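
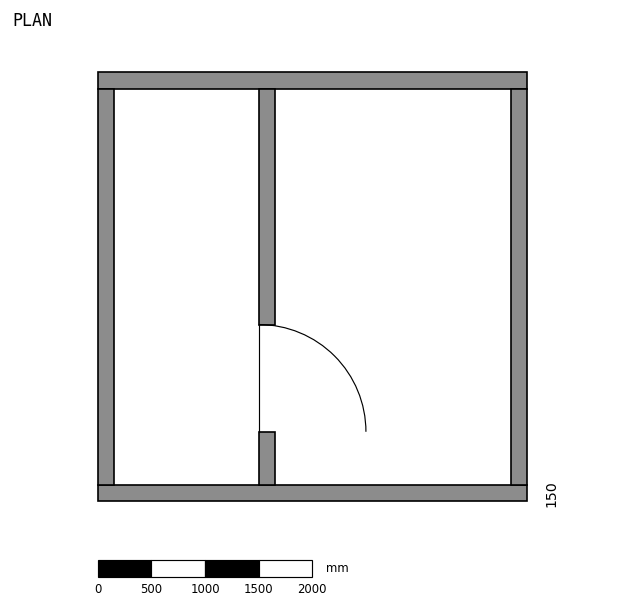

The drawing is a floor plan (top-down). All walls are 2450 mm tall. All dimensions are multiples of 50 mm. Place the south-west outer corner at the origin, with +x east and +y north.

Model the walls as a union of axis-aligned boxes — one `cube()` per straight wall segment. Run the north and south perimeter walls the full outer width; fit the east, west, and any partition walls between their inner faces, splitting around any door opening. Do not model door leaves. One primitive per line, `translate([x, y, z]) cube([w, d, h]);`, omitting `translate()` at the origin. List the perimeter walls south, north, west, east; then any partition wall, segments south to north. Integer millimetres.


cube([4000, 150, 2450]);
translate([0, 3850, 0]) cube([4000, 150, 2450]);
translate([0, 150, 0]) cube([150, 3700, 2450]);
translate([3850, 150, 0]) cube([150, 3700, 2450]);
translate([1500, 150, 0]) cube([150, 500, 2450]);
translate([1500, 1650, 0]) cube([150, 2200, 2450]);


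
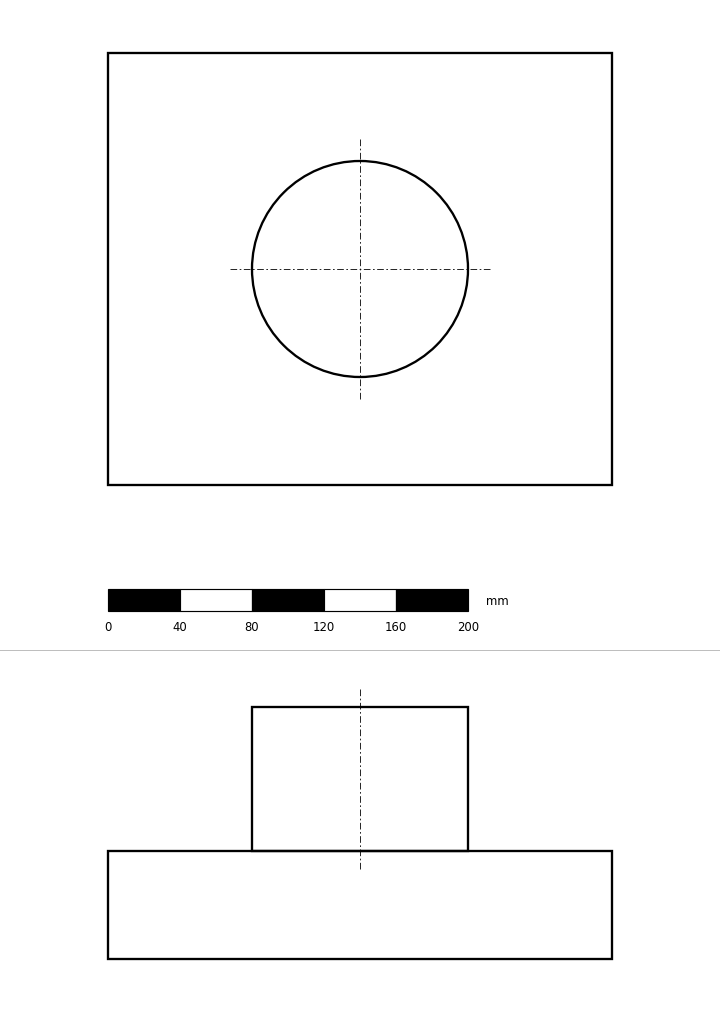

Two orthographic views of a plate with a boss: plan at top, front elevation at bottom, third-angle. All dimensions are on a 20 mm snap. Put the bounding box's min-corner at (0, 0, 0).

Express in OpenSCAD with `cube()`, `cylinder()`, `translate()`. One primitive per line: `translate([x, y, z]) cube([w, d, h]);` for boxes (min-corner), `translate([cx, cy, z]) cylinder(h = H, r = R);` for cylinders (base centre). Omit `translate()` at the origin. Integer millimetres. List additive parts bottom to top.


cube([280, 240, 60]);
translate([140, 120, 60]) cylinder(h = 80, r = 60);


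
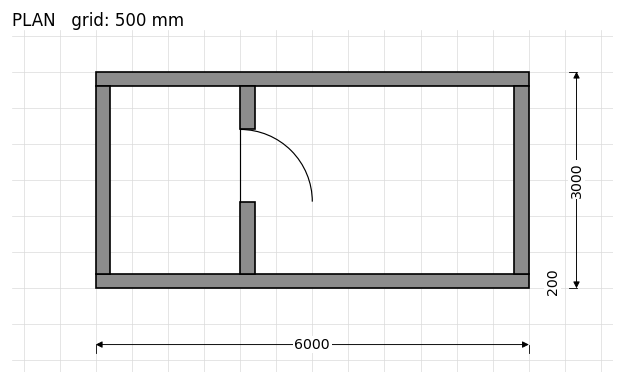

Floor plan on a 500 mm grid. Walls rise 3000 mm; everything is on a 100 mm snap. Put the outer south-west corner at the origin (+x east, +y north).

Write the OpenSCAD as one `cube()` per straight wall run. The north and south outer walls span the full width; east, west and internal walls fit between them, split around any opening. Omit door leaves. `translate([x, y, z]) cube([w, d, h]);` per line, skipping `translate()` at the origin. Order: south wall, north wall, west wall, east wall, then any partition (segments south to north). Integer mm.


cube([6000, 200, 3000]);
translate([0, 2800, 0]) cube([6000, 200, 3000]);
translate([0, 200, 0]) cube([200, 2600, 3000]);
translate([5800, 200, 0]) cube([200, 2600, 3000]);
translate([2000, 200, 0]) cube([200, 1000, 3000]);
translate([2000, 2200, 0]) cube([200, 600, 3000]);


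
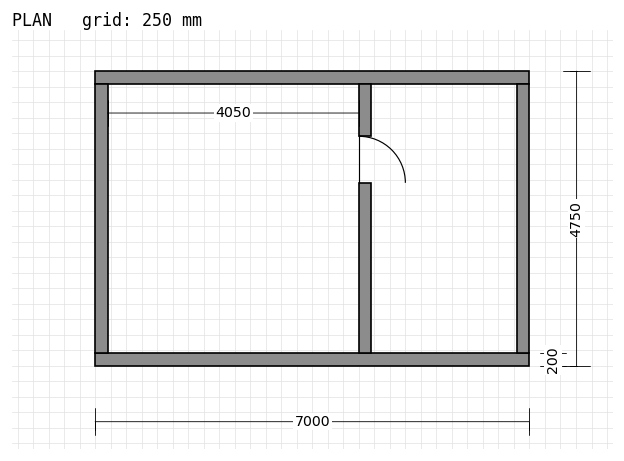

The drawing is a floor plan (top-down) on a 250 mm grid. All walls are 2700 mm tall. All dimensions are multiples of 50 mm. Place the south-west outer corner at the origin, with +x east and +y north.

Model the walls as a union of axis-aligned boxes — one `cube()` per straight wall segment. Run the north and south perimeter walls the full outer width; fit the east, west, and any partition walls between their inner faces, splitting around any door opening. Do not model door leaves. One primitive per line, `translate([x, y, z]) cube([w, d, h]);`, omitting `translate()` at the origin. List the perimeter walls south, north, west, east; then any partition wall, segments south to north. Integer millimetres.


cube([7000, 200, 2700]);
translate([0, 4550, 0]) cube([7000, 200, 2700]);
translate([0, 200, 0]) cube([200, 4350, 2700]);
translate([6800, 200, 0]) cube([200, 4350, 2700]);
translate([4250, 200, 0]) cube([200, 2750, 2700]);
translate([4250, 3700, 0]) cube([200, 850, 2700]);


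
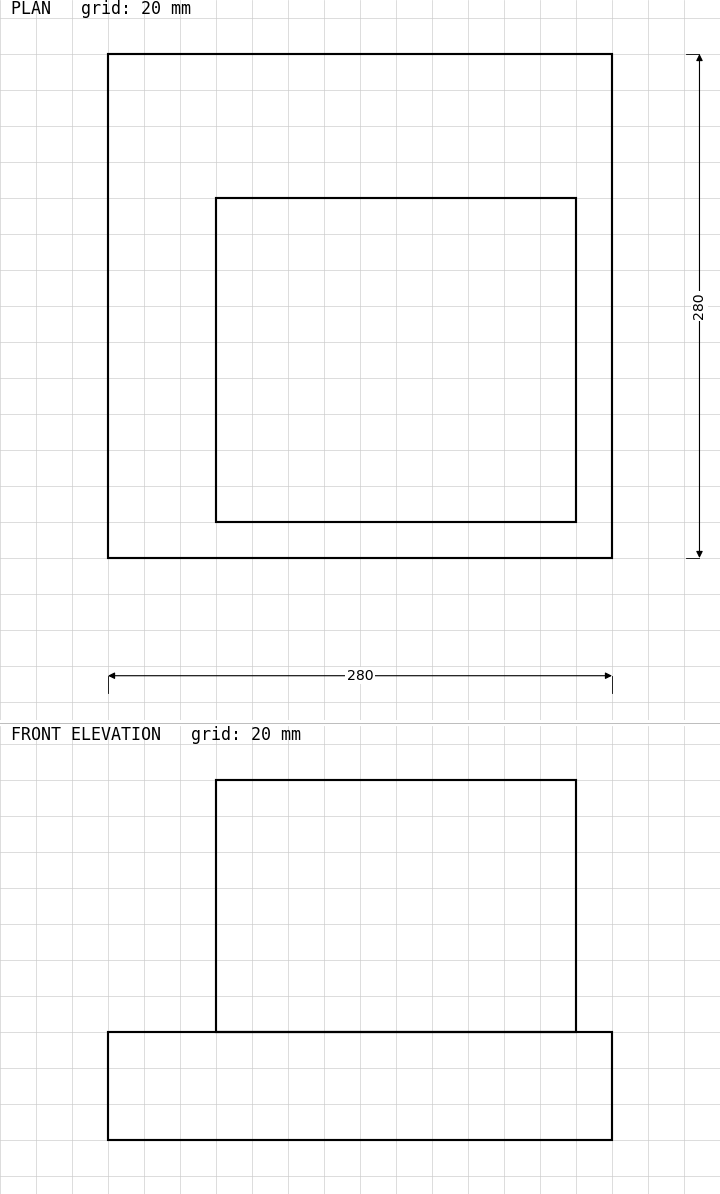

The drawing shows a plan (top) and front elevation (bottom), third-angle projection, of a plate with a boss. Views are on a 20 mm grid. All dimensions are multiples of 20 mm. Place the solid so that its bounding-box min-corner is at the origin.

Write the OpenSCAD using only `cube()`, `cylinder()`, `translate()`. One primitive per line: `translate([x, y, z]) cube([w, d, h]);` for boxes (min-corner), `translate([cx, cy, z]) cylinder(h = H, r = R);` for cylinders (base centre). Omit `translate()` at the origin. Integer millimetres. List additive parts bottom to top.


cube([280, 280, 60]);
translate([60, 20, 60]) cube([200, 180, 140]);


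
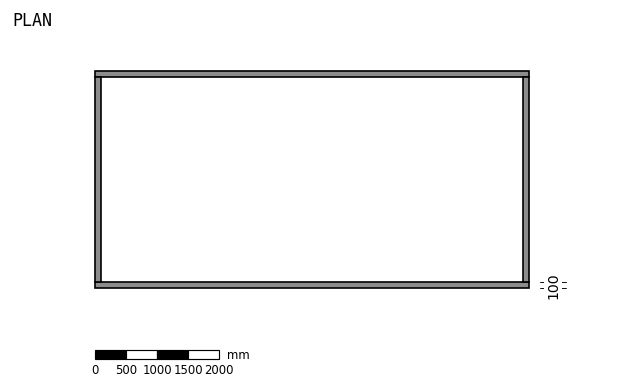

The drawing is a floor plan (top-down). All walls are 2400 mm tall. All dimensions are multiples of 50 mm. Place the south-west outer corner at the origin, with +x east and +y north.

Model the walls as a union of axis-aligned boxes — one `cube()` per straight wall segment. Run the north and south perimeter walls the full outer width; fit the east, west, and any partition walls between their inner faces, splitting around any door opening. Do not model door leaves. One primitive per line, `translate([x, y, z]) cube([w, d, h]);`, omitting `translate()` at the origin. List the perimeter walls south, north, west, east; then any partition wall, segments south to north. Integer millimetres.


cube([7000, 100, 2400]);
translate([0, 3400, 0]) cube([7000, 100, 2400]);
translate([0, 100, 0]) cube([100, 3300, 2400]);
translate([6900, 100, 0]) cube([100, 3300, 2400]);


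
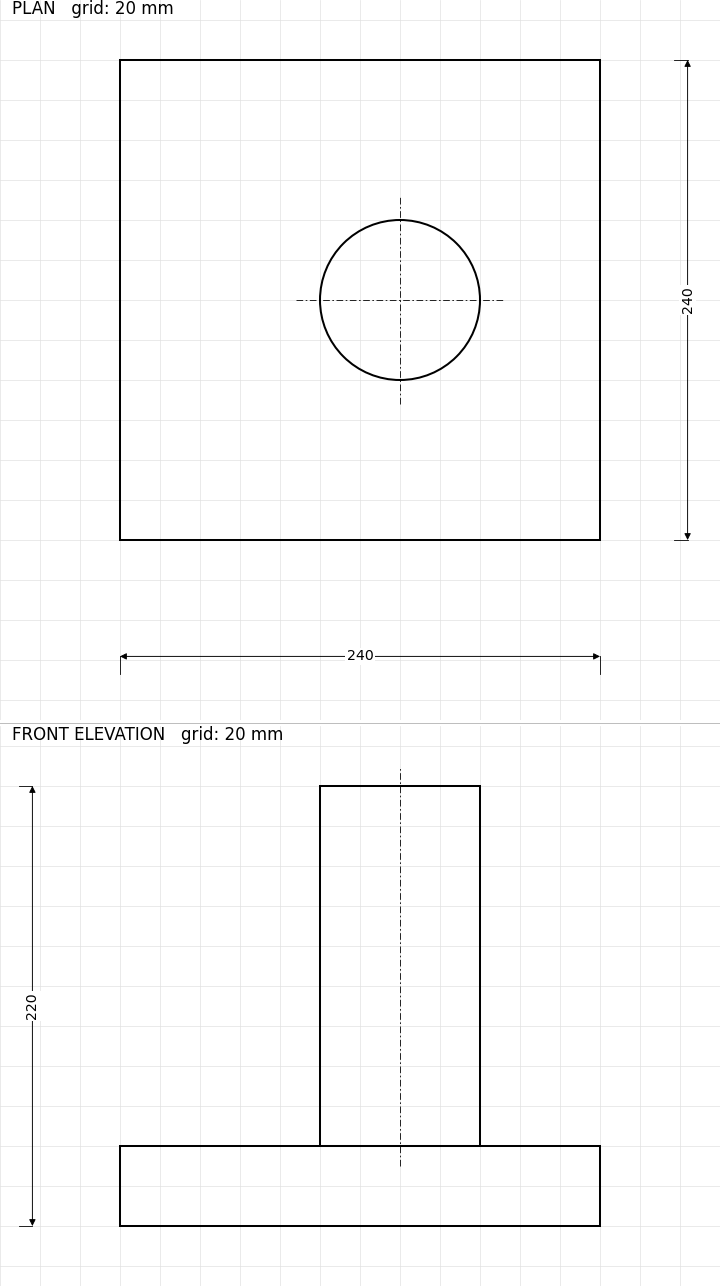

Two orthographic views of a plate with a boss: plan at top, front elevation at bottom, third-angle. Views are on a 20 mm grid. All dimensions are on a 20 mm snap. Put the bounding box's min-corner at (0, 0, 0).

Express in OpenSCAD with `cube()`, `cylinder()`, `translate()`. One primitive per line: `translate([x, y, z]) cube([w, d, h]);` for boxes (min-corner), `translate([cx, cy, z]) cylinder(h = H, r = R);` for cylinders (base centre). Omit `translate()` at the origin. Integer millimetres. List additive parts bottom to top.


cube([240, 240, 40]);
translate([140, 120, 40]) cylinder(h = 180, r = 40);


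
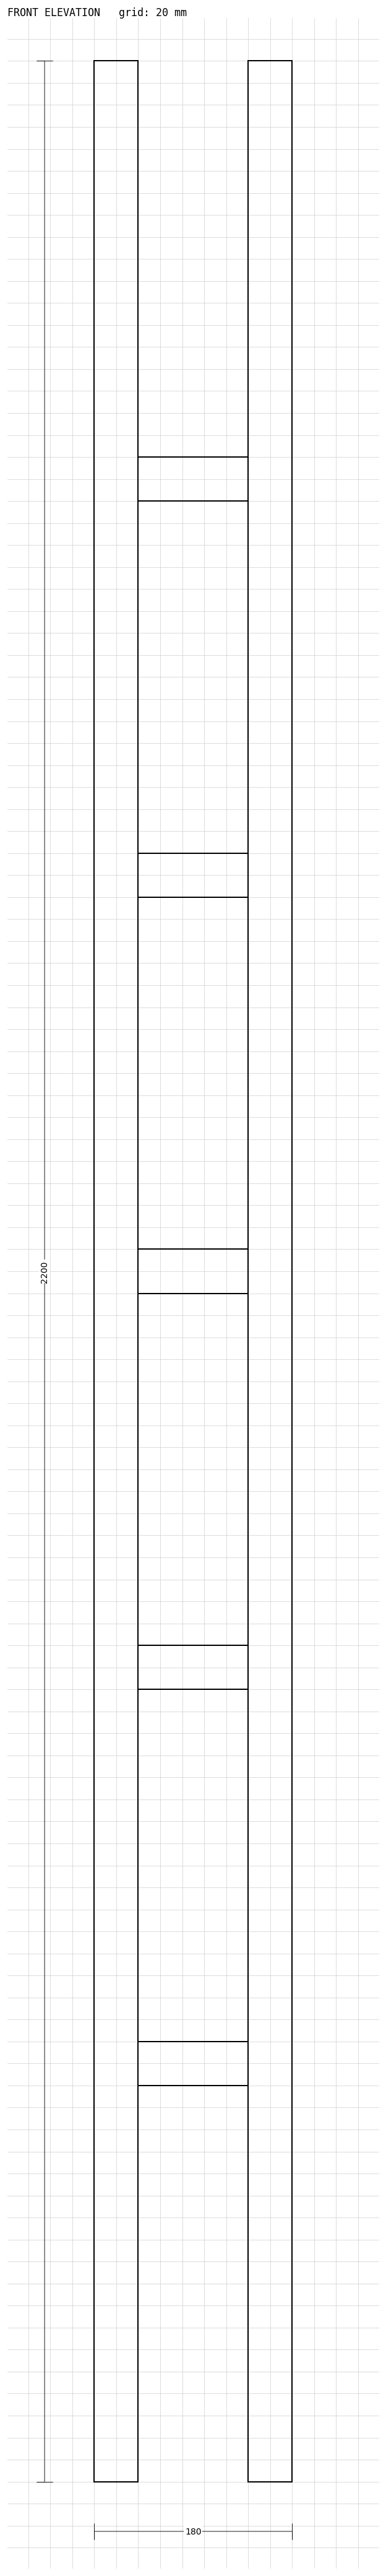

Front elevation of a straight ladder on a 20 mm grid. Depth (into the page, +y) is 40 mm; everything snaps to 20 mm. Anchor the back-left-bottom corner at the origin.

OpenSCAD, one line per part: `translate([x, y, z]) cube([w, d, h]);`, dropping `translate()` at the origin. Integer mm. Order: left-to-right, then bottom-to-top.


cube([40, 40, 2200]);
translate([40, 0, 360]) cube([100, 40, 40]);
translate([40, 0, 720]) cube([100, 40, 40]);
translate([40, 0, 1080]) cube([100, 40, 40]);
translate([40, 0, 1440]) cube([100, 40, 40]);
translate([40, 0, 1800]) cube([100, 40, 40]);
translate([140, 0, 0]) cube([40, 40, 2200]);


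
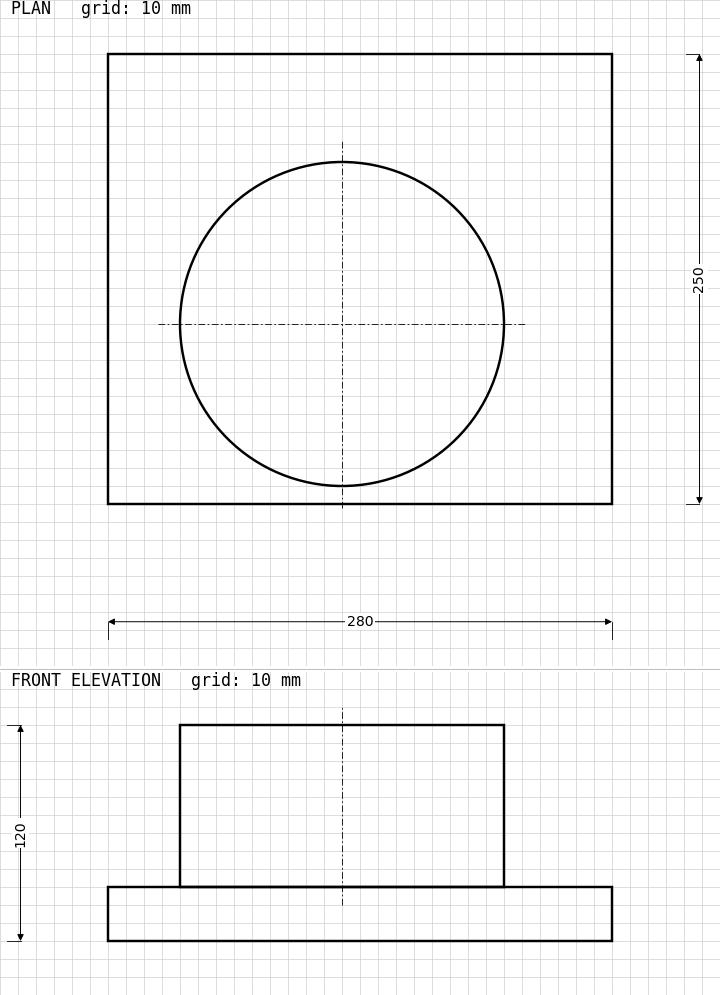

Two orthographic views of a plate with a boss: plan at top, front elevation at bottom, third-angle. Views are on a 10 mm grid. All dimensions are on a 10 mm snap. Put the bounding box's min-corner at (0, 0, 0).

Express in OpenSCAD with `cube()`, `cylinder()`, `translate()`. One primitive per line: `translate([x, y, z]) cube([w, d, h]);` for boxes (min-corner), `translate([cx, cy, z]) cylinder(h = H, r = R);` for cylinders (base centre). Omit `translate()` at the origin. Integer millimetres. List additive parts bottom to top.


cube([280, 250, 30]);
translate([130, 100, 30]) cylinder(h = 90, r = 90);


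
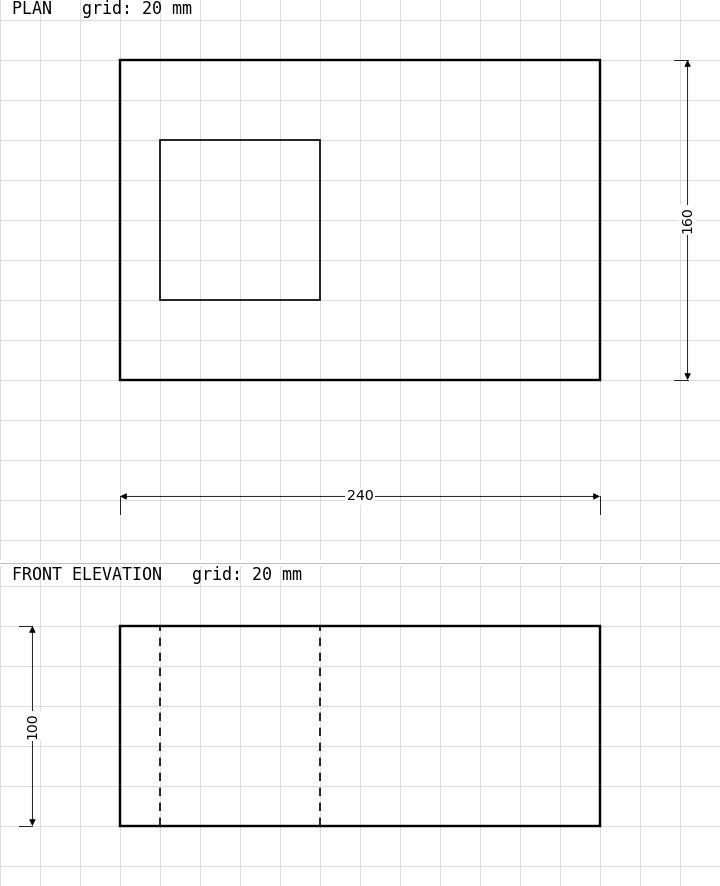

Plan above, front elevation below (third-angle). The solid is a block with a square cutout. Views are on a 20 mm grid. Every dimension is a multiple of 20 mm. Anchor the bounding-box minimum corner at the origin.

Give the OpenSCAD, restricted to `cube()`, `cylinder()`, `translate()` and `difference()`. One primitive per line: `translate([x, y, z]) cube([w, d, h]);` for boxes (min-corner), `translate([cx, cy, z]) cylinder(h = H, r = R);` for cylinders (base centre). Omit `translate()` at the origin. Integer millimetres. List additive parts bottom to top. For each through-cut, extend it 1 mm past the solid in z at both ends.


difference() {
  cube([240, 160, 100]);
  translate([20, 40, -1]) cube([80, 80, 102]);
}


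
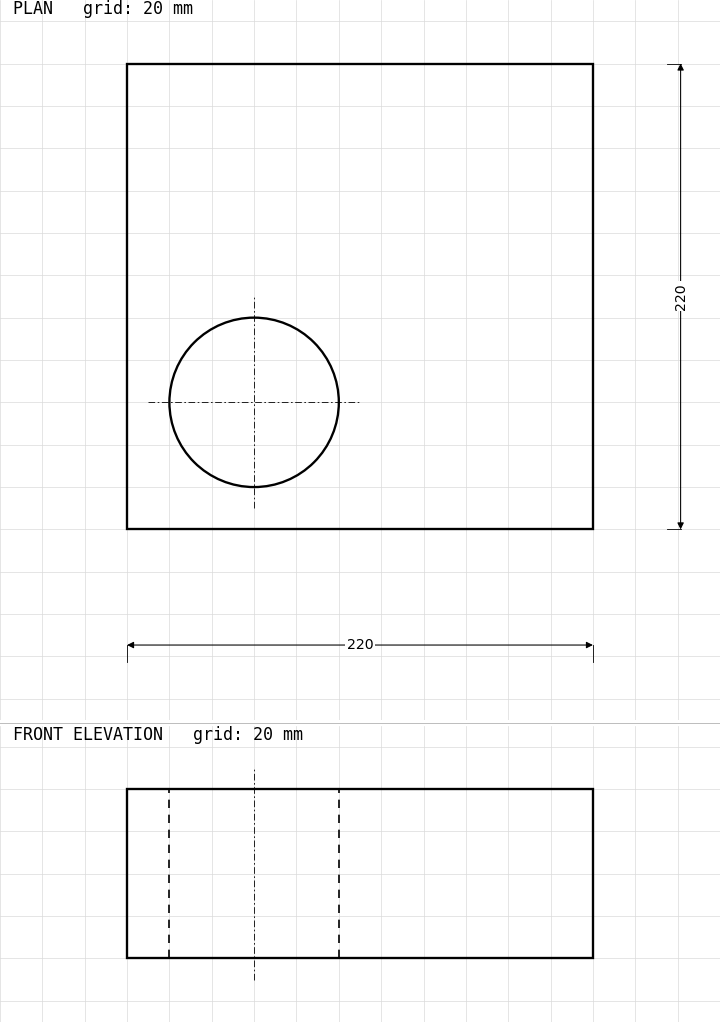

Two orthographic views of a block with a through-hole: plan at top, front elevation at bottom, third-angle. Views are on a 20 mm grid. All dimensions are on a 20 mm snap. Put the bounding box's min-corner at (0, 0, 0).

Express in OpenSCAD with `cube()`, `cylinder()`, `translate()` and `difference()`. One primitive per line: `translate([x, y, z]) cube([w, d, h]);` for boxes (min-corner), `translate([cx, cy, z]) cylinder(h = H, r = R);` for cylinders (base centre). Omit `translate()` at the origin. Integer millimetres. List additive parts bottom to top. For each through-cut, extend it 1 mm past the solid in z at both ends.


difference() {
  cube([220, 220, 80]);
  translate([60, 60, -1]) cylinder(h = 82, r = 40);
}


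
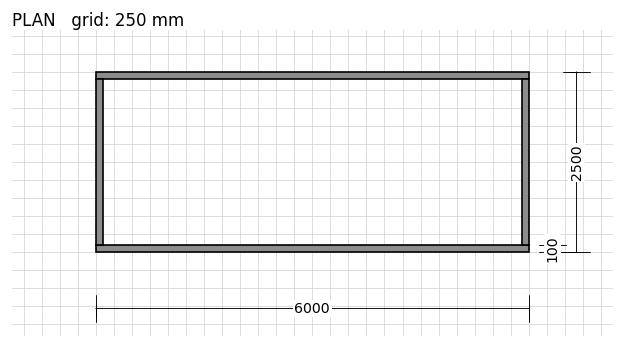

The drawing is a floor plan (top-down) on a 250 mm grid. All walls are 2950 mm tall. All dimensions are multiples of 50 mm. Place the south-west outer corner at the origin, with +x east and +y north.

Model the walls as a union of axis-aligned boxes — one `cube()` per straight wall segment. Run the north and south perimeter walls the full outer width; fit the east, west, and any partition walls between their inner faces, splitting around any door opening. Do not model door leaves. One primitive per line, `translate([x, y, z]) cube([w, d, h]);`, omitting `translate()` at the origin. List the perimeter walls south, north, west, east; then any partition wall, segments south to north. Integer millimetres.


cube([6000, 100, 2950]);
translate([0, 2400, 0]) cube([6000, 100, 2950]);
translate([0, 100, 0]) cube([100, 2300, 2950]);
translate([5900, 100, 0]) cube([100, 2300, 2950]);


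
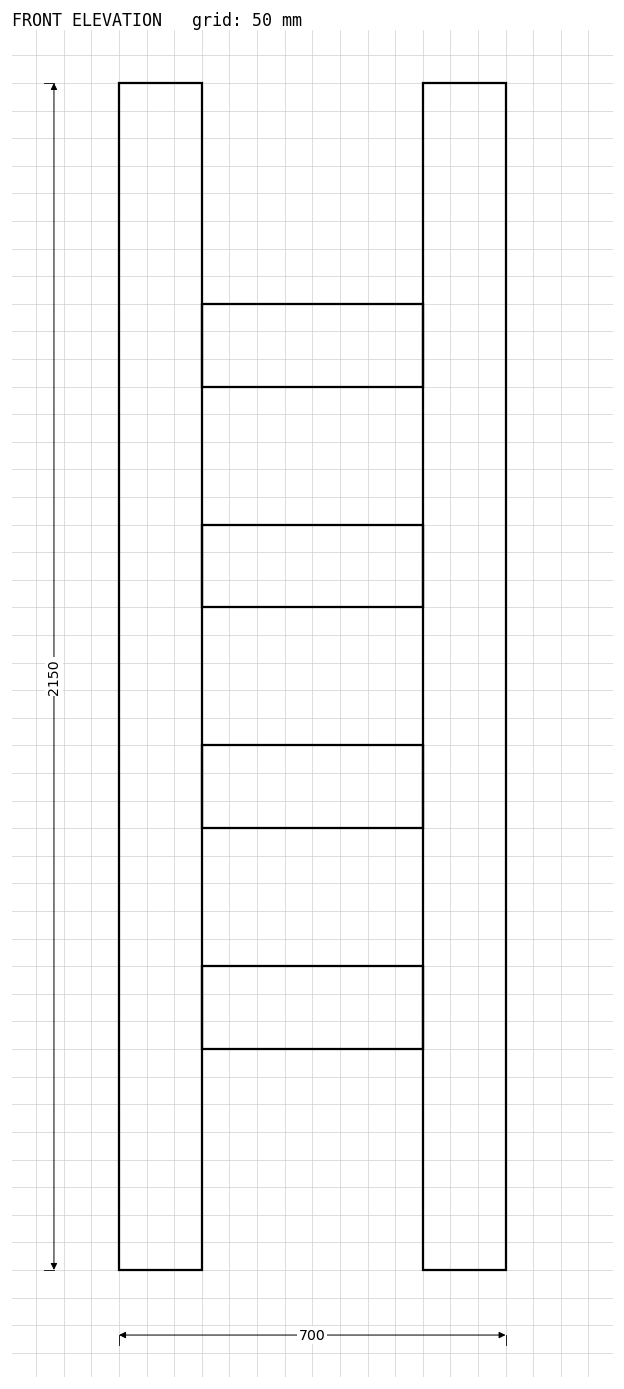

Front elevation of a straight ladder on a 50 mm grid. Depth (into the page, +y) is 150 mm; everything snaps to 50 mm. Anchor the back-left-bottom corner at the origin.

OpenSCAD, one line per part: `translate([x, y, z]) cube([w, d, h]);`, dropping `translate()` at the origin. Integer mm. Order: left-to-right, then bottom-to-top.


cube([150, 150, 2150]);
translate([150, 0, 400]) cube([400, 150, 150]);
translate([150, 0, 800]) cube([400, 150, 150]);
translate([150, 0, 1200]) cube([400, 150, 150]);
translate([150, 0, 1600]) cube([400, 150, 150]);
translate([550, 0, 0]) cube([150, 150, 2150]);


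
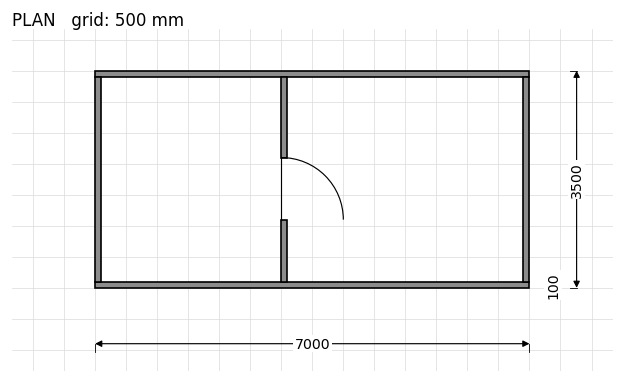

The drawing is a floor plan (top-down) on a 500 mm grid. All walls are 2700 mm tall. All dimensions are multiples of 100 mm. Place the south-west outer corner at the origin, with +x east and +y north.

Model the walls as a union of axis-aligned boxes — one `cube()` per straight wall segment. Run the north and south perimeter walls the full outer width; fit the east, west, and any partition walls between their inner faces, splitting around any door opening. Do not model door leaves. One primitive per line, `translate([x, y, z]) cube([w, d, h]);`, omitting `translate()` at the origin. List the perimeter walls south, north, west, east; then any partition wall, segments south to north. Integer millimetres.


cube([7000, 100, 2700]);
translate([0, 3400, 0]) cube([7000, 100, 2700]);
translate([0, 100, 0]) cube([100, 3300, 2700]);
translate([6900, 100, 0]) cube([100, 3300, 2700]);
translate([3000, 100, 0]) cube([100, 1000, 2700]);
translate([3000, 2100, 0]) cube([100, 1300, 2700]);


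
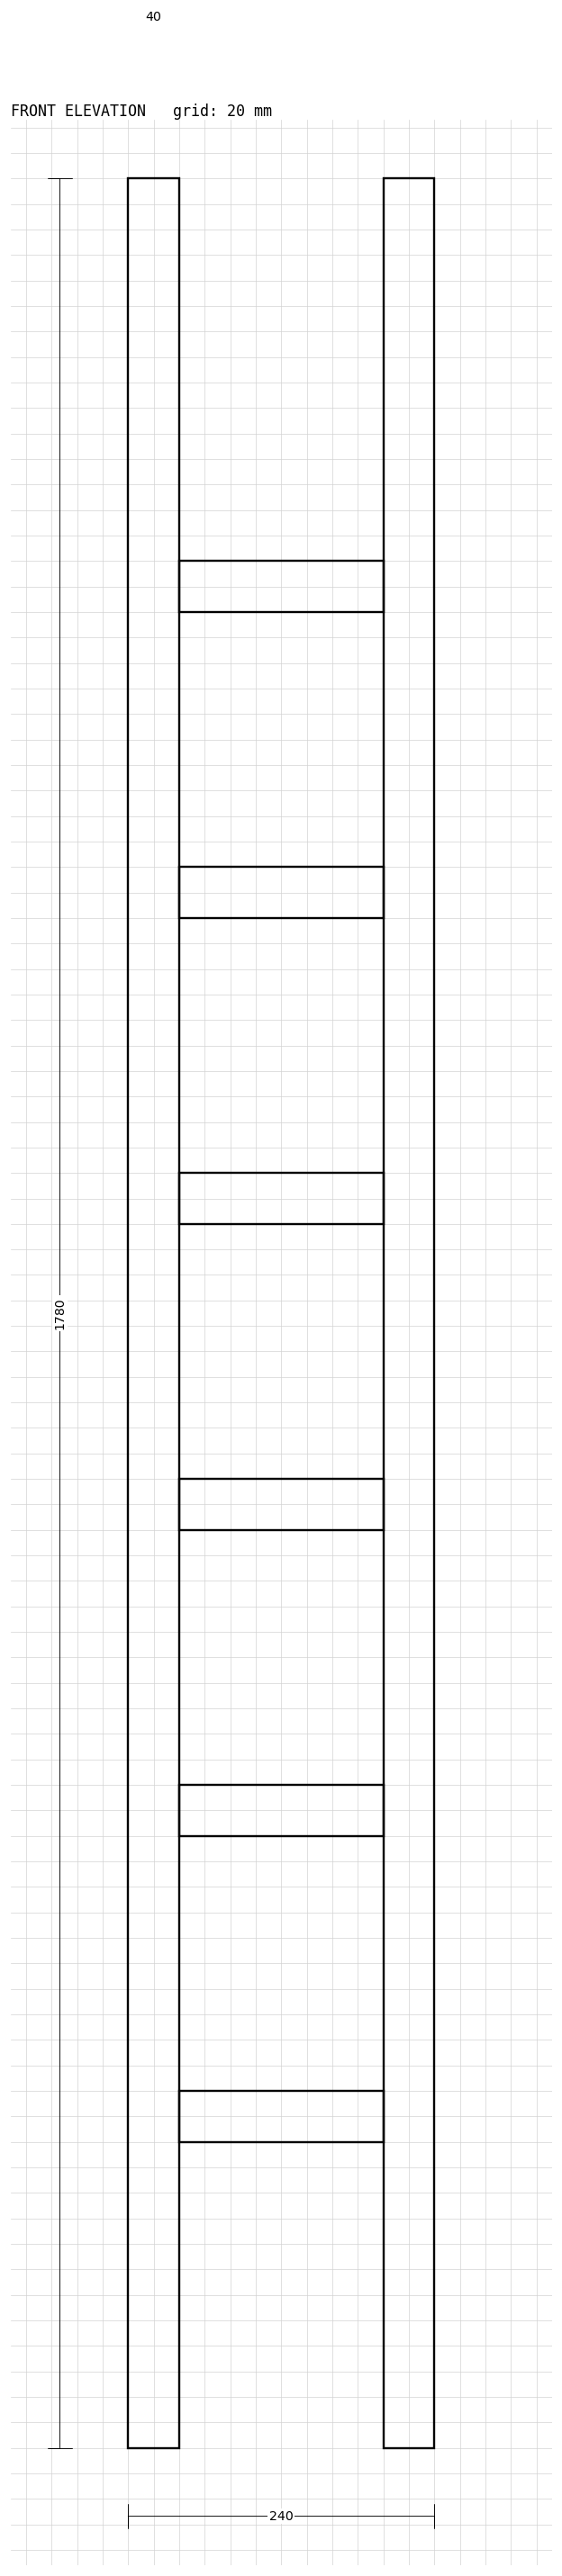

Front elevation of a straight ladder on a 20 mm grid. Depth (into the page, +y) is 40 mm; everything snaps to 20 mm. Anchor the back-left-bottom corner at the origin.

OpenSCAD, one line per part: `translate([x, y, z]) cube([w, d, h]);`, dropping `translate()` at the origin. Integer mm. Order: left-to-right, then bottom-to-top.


cube([40, 40, 1780]);
translate([40, 0, 240]) cube([160, 40, 40]);
translate([40, 0, 480]) cube([160, 40, 40]);
translate([40, 0, 720]) cube([160, 40, 40]);
translate([40, 0, 960]) cube([160, 40, 40]);
translate([40, 0, 1200]) cube([160, 40, 40]);
translate([40, 0, 1440]) cube([160, 40, 40]);
translate([200, 0, 0]) cube([40, 40, 1780]);


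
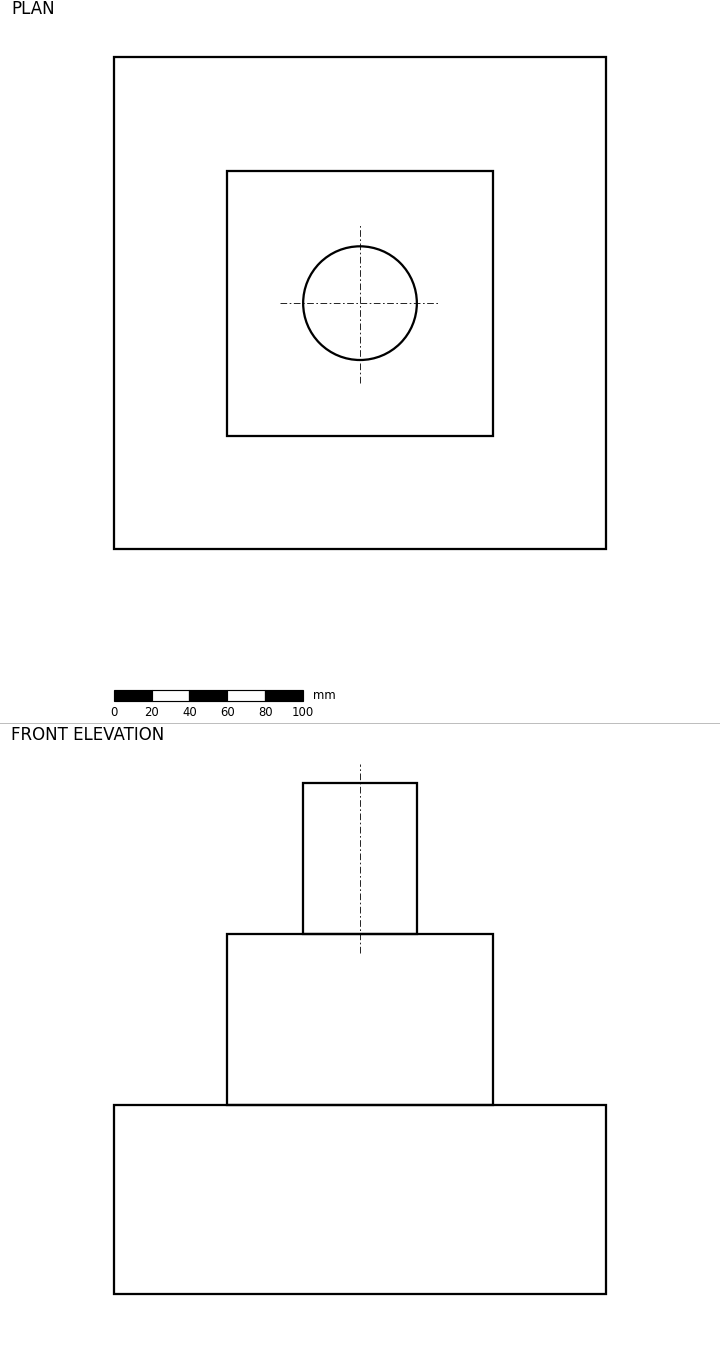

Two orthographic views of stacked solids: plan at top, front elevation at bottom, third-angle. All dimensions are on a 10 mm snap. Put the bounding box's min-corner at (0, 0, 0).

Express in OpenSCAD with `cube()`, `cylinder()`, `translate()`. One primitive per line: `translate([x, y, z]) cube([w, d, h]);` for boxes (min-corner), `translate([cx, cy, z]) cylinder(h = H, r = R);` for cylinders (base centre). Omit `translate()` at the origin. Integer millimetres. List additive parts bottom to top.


cube([260, 260, 100]);
translate([60, 60, 100]) cube([140, 140, 90]);
translate([130, 130, 190]) cylinder(h = 80, r = 30);


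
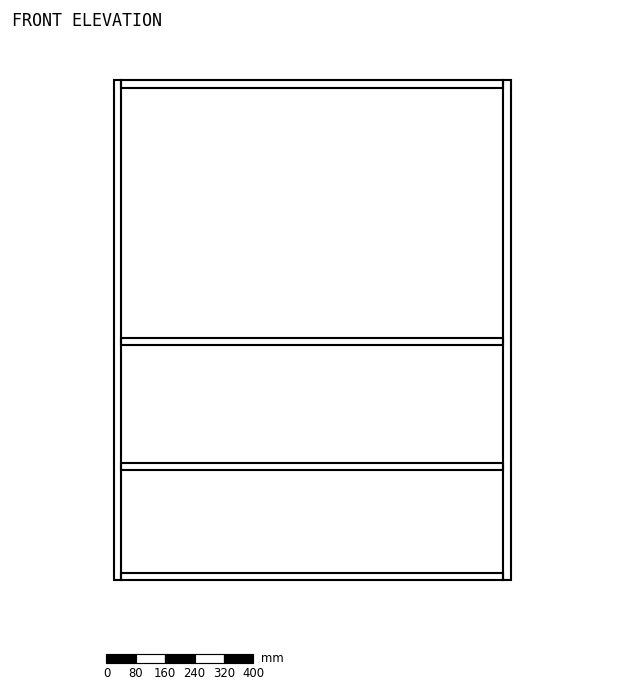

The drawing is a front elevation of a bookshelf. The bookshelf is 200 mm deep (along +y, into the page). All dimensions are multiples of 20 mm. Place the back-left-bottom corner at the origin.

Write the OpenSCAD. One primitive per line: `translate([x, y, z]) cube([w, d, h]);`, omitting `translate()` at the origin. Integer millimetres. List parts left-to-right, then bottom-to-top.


cube([20, 200, 1360]);
translate([20, 0, 0]) cube([1040, 200, 20]);
translate([20, 0, 300]) cube([1040, 200, 20]);
translate([20, 0, 640]) cube([1040, 200, 20]);
translate([20, 0, 1340]) cube([1040, 200, 20]);
translate([1060, 0, 0]) cube([20, 200, 1360]);


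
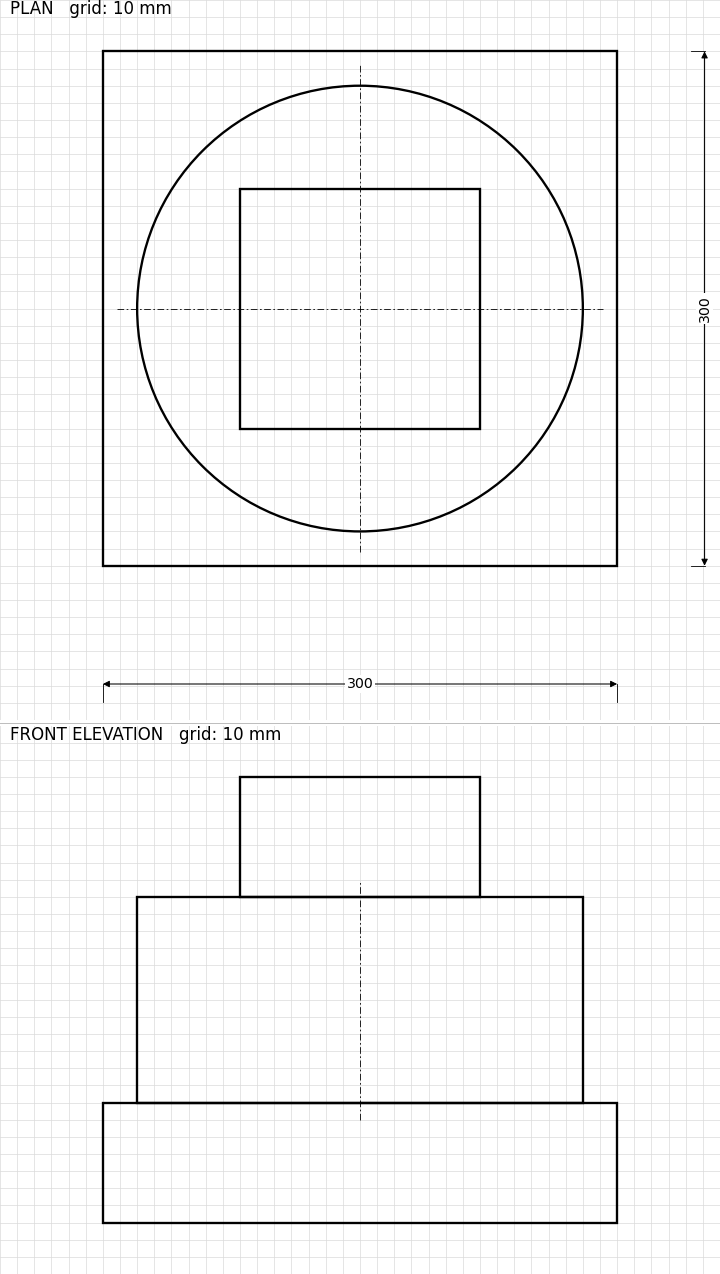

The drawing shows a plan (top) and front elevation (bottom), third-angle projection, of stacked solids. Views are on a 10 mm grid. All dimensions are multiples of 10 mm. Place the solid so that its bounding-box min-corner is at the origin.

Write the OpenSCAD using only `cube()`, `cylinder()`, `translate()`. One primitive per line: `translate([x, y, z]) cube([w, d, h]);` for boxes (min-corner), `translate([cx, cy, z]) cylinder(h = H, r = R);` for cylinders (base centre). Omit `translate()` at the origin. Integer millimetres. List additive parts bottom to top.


cube([300, 300, 70]);
translate([150, 150, 70]) cylinder(h = 120, r = 130);
translate([80, 80, 190]) cube([140, 140, 70]);


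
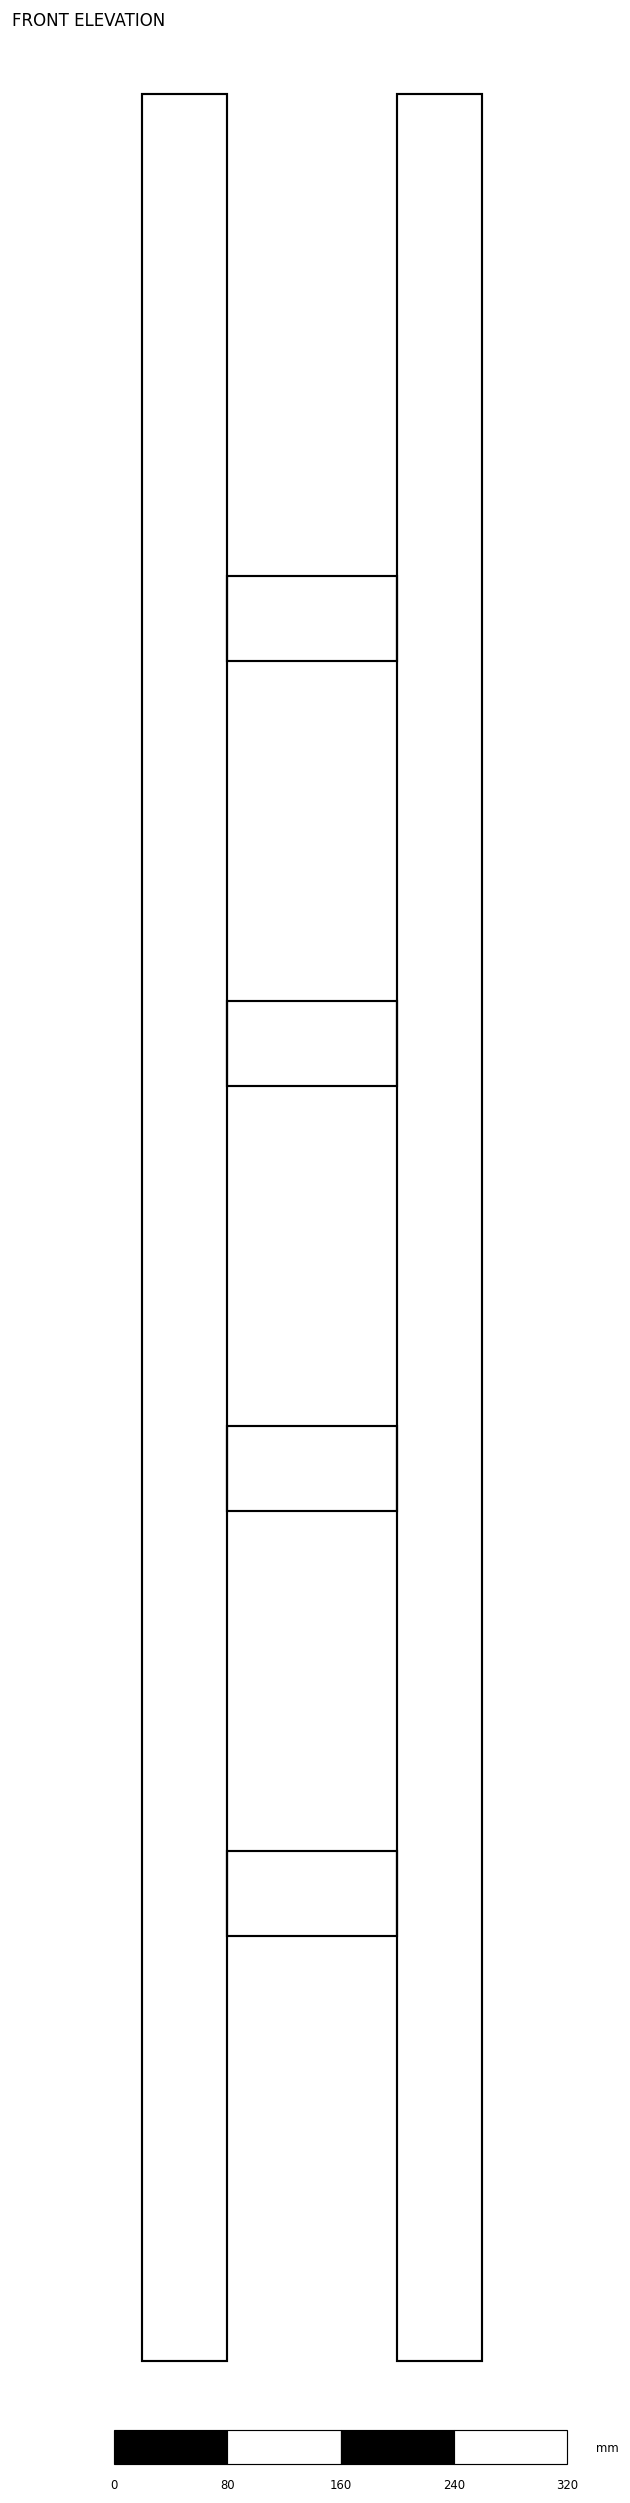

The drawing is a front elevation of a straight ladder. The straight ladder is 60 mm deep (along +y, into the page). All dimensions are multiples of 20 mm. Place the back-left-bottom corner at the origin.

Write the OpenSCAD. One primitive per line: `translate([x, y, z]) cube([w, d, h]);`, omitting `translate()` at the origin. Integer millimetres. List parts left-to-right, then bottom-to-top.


cube([60, 60, 1600]);
translate([60, 0, 300]) cube([120, 60, 60]);
translate([60, 0, 600]) cube([120, 60, 60]);
translate([60, 0, 900]) cube([120, 60, 60]);
translate([60, 0, 1200]) cube([120, 60, 60]);
translate([180, 0, 0]) cube([60, 60, 1600]);


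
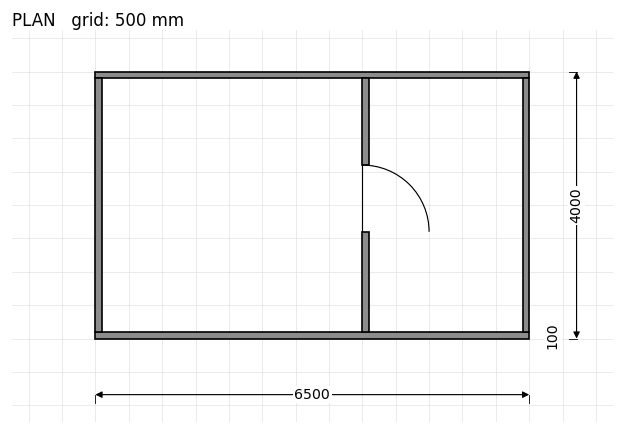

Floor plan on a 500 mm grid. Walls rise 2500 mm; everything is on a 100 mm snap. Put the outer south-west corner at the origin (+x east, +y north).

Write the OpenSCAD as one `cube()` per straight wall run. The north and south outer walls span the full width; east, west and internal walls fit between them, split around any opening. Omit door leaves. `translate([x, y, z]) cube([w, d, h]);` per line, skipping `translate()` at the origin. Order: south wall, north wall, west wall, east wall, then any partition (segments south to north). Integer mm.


cube([6500, 100, 2500]);
translate([0, 3900, 0]) cube([6500, 100, 2500]);
translate([0, 100, 0]) cube([100, 3800, 2500]);
translate([6400, 100, 0]) cube([100, 3800, 2500]);
translate([4000, 100, 0]) cube([100, 1500, 2500]);
translate([4000, 2600, 0]) cube([100, 1300, 2500]);


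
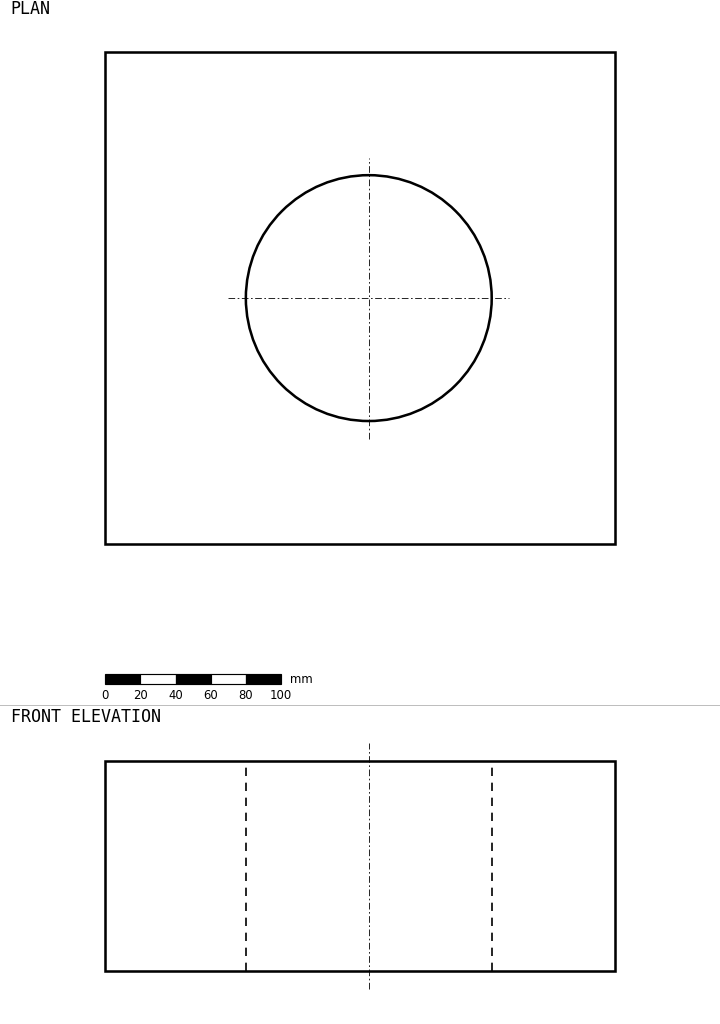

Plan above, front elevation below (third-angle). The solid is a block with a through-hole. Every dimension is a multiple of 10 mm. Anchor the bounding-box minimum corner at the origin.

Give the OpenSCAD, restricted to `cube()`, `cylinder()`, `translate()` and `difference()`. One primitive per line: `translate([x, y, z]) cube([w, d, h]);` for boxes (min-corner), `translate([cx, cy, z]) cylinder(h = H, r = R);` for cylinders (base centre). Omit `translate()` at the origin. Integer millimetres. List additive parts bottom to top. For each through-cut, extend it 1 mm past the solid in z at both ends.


difference() {
  cube([290, 280, 120]);
  translate([150, 140, -1]) cylinder(h = 122, r = 70);
}


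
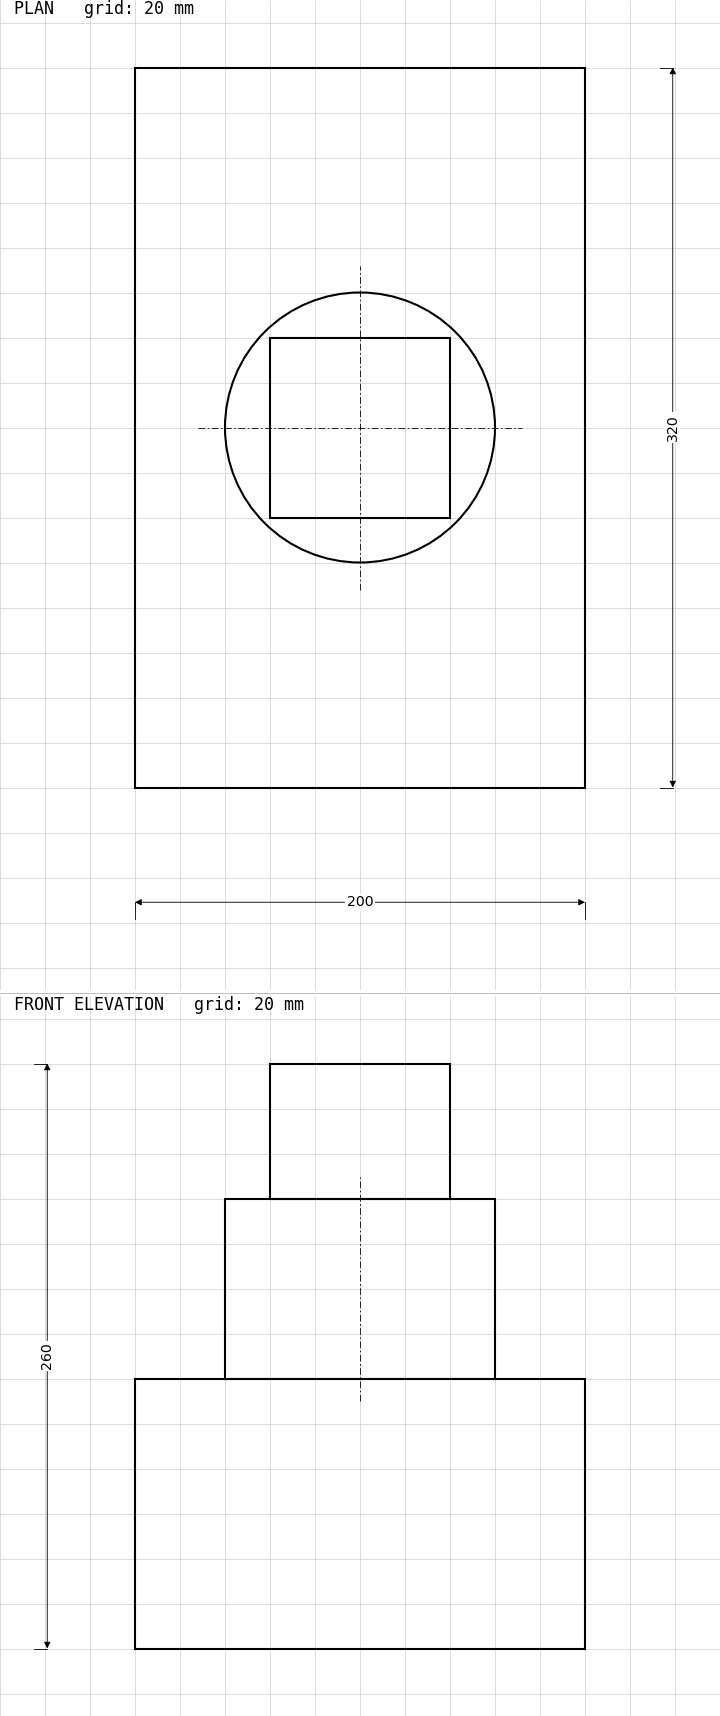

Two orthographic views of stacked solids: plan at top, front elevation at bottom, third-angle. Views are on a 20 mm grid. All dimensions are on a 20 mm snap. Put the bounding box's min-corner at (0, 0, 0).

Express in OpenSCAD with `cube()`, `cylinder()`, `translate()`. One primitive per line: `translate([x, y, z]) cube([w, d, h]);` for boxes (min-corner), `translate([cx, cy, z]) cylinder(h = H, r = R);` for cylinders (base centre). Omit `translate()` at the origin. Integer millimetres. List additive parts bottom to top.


cube([200, 320, 120]);
translate([100, 160, 120]) cylinder(h = 80, r = 60);
translate([60, 120, 200]) cube([80, 80, 60]);


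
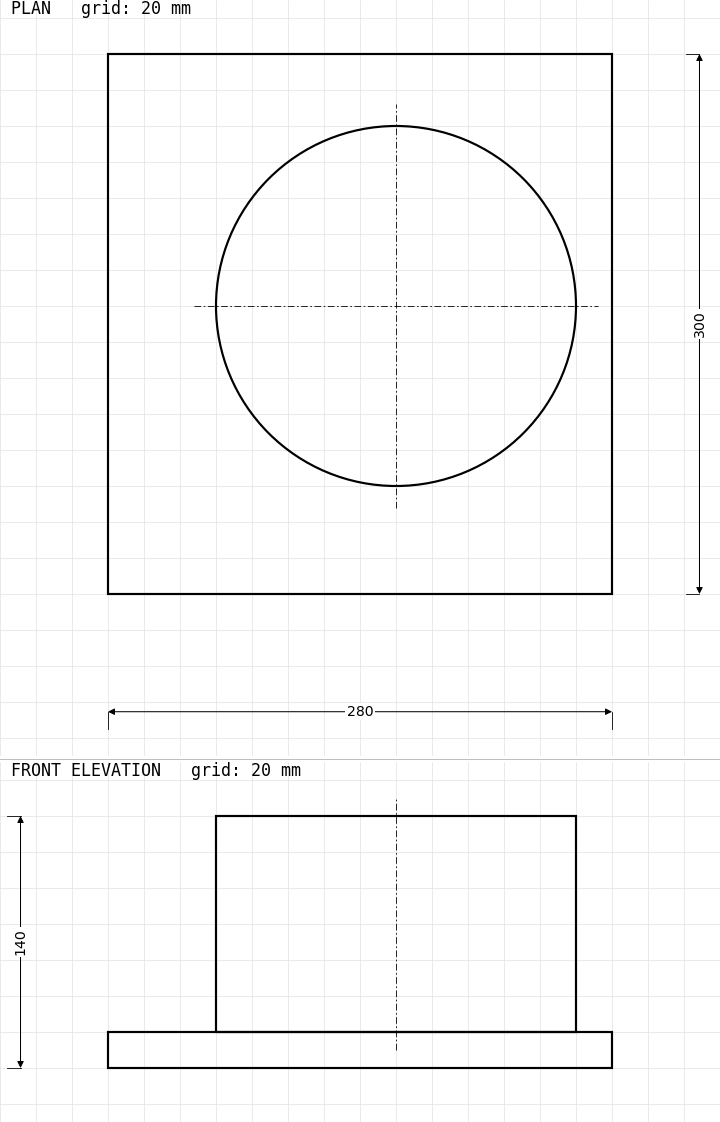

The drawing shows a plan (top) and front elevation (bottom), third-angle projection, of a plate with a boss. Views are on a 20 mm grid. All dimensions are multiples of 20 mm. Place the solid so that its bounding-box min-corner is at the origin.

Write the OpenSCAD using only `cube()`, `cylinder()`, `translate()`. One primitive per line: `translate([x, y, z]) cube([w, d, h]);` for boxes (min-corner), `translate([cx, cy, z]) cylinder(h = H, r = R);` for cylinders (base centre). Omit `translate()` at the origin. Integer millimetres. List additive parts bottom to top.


cube([280, 300, 20]);
translate([160, 160, 20]) cylinder(h = 120, r = 100);


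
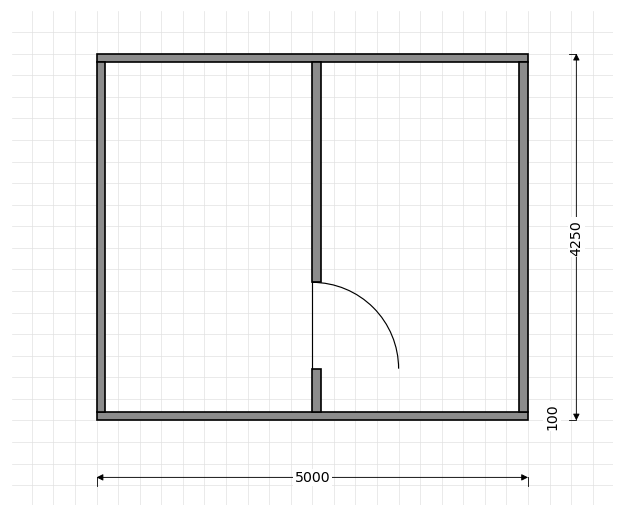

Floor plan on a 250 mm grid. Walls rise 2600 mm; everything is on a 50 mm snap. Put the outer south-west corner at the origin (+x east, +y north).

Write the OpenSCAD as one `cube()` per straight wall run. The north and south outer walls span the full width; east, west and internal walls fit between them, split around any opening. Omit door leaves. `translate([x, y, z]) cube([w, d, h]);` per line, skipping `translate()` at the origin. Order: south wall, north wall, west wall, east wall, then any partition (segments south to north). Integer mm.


cube([5000, 100, 2600]);
translate([0, 4150, 0]) cube([5000, 100, 2600]);
translate([0, 100, 0]) cube([100, 4050, 2600]);
translate([4900, 100, 0]) cube([100, 4050, 2600]);
translate([2500, 100, 0]) cube([100, 500, 2600]);
translate([2500, 1600, 0]) cube([100, 2550, 2600]);


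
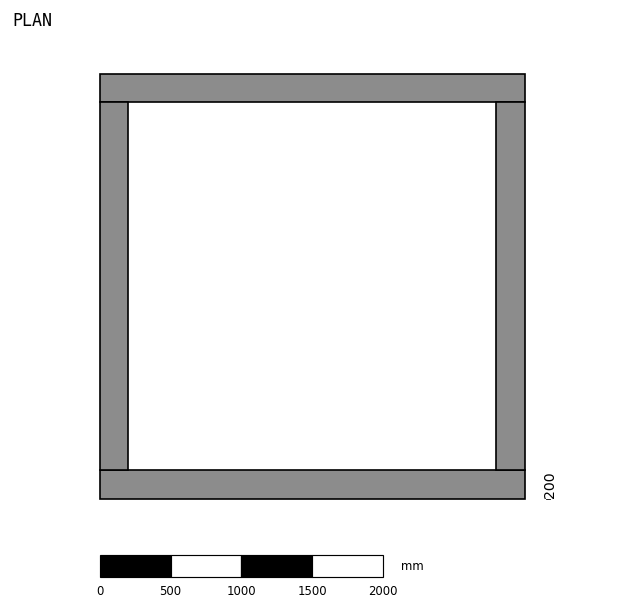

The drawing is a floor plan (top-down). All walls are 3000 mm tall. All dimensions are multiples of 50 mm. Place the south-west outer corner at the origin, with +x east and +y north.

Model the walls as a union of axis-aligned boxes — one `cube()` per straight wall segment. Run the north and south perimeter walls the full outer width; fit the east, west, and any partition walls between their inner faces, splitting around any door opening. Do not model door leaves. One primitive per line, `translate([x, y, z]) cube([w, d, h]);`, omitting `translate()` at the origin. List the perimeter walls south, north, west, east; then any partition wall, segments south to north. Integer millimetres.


cube([3000, 200, 3000]);
translate([0, 2800, 0]) cube([3000, 200, 3000]);
translate([0, 200, 0]) cube([200, 2600, 3000]);
translate([2800, 200, 0]) cube([200, 2600, 3000]);


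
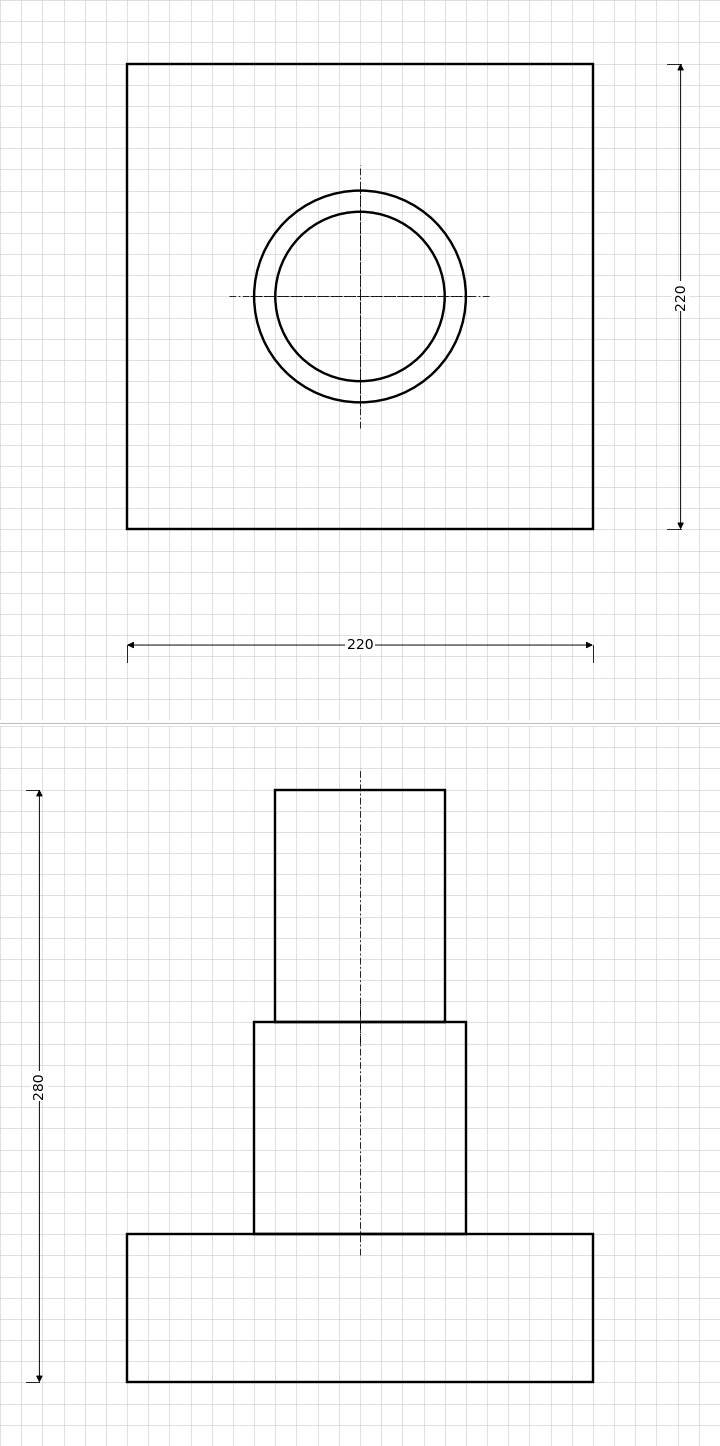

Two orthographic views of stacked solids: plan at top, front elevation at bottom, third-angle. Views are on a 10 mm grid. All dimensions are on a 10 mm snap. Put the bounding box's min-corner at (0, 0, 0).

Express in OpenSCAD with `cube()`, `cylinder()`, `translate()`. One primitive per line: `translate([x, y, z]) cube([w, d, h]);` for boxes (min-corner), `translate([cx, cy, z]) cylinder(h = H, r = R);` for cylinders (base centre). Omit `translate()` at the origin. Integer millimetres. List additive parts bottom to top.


cube([220, 220, 70]);
translate([110, 110, 70]) cylinder(h = 100, r = 50);
translate([110, 110, 170]) cylinder(h = 110, r = 40);


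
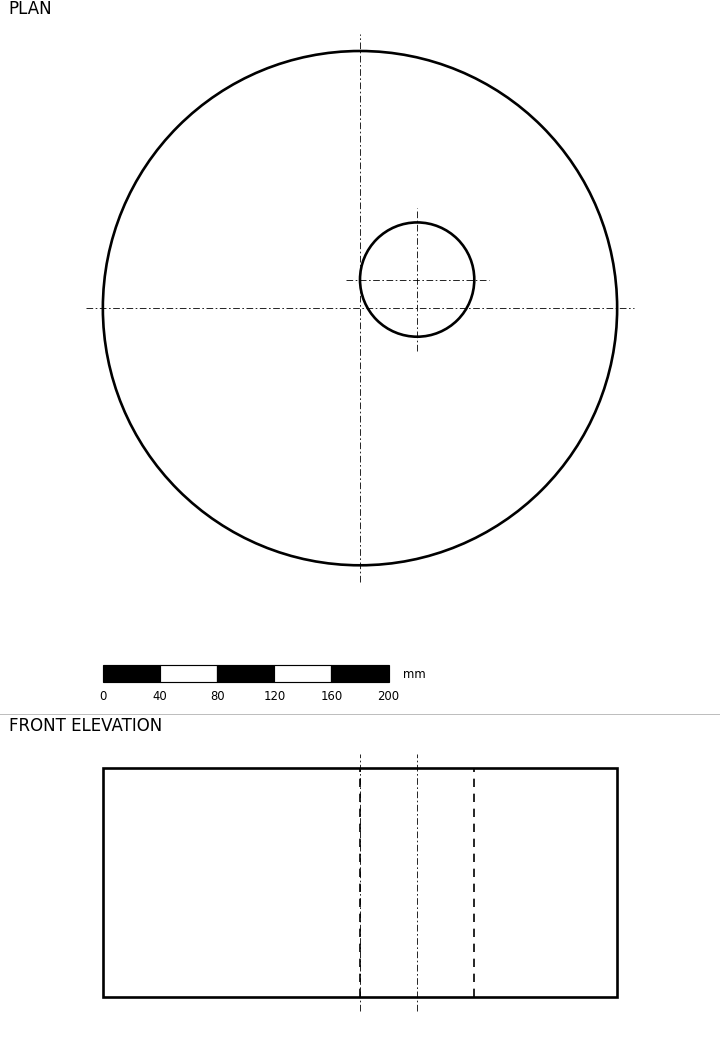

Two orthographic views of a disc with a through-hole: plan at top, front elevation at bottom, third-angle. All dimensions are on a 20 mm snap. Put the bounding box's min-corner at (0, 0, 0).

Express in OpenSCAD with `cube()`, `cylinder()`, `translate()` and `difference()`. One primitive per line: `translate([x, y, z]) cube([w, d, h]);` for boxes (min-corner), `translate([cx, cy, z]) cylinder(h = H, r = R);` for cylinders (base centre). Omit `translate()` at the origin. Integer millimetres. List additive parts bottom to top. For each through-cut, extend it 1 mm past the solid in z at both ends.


difference() {
  translate([180, 180, 0]) cylinder(h = 160, r = 180);
  translate([220, 200, -1]) cylinder(h = 162, r = 40);
}


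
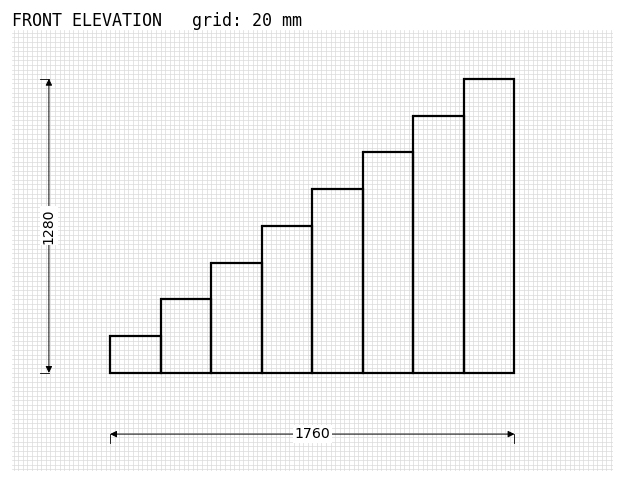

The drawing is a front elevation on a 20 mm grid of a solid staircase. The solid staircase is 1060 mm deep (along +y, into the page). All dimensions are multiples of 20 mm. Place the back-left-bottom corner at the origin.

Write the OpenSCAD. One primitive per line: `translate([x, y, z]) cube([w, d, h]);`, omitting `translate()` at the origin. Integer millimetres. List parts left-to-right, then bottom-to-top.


cube([220, 1060, 160]);
translate([220, 0, 0]) cube([220, 1060, 320]);
translate([440, 0, 0]) cube([220, 1060, 480]);
translate([660, 0, 0]) cube([220, 1060, 640]);
translate([880, 0, 0]) cube([220, 1060, 800]);
translate([1100, 0, 0]) cube([220, 1060, 960]);
translate([1320, 0, 0]) cube([220, 1060, 1120]);
translate([1540, 0, 0]) cube([220, 1060, 1280]);


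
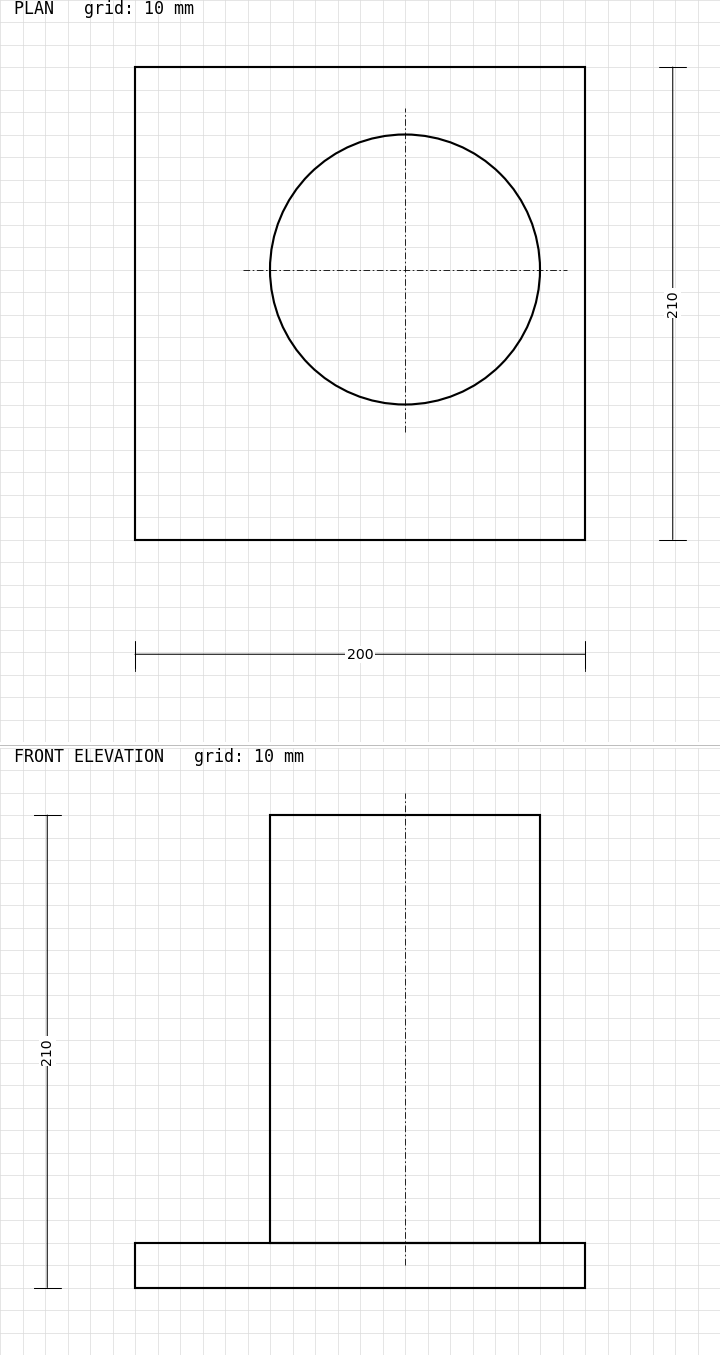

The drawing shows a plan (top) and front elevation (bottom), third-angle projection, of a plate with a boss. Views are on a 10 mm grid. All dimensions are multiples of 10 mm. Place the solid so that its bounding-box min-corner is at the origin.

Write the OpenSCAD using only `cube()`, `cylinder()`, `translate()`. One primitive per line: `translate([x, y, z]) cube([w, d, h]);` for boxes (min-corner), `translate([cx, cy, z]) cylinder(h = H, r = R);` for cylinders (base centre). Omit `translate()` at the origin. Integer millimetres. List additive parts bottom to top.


cube([200, 210, 20]);
translate([120, 120, 20]) cylinder(h = 190, r = 60);


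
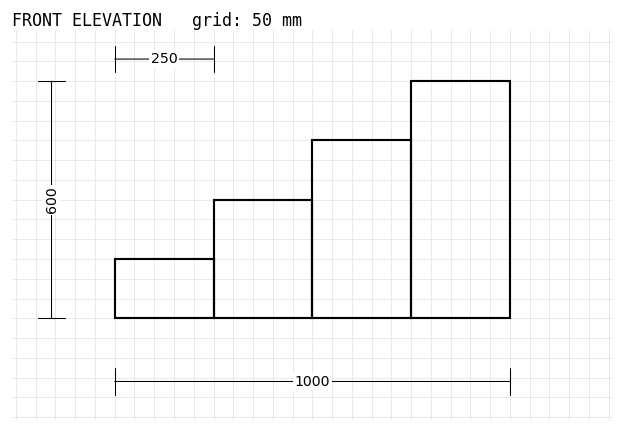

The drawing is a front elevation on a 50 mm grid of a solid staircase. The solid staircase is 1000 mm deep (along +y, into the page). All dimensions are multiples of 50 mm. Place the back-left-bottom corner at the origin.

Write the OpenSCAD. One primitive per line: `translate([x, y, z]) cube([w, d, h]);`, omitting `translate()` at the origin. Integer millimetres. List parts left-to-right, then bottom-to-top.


cube([250, 1000, 150]);
translate([250, 0, 0]) cube([250, 1000, 300]);
translate([500, 0, 0]) cube([250, 1000, 450]);
translate([750, 0, 0]) cube([250, 1000, 600]);


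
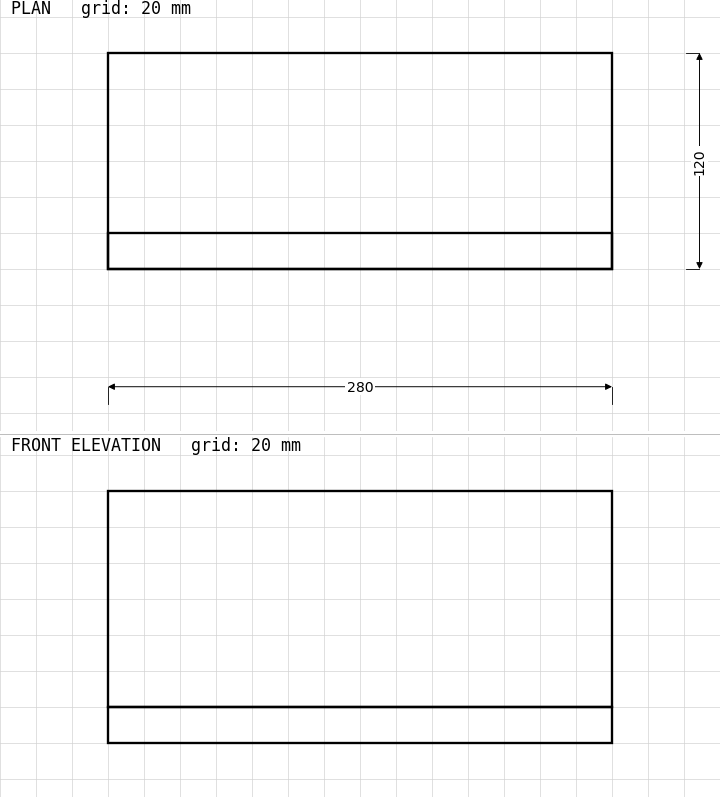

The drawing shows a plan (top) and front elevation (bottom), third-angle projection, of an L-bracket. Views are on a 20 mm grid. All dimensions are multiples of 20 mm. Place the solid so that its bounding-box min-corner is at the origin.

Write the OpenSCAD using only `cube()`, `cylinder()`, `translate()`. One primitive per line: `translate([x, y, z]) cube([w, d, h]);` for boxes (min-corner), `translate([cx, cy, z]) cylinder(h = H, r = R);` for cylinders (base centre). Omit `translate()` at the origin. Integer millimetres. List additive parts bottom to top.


cube([280, 120, 20]);
translate([0, 0, 20]) cube([280, 20, 120]);


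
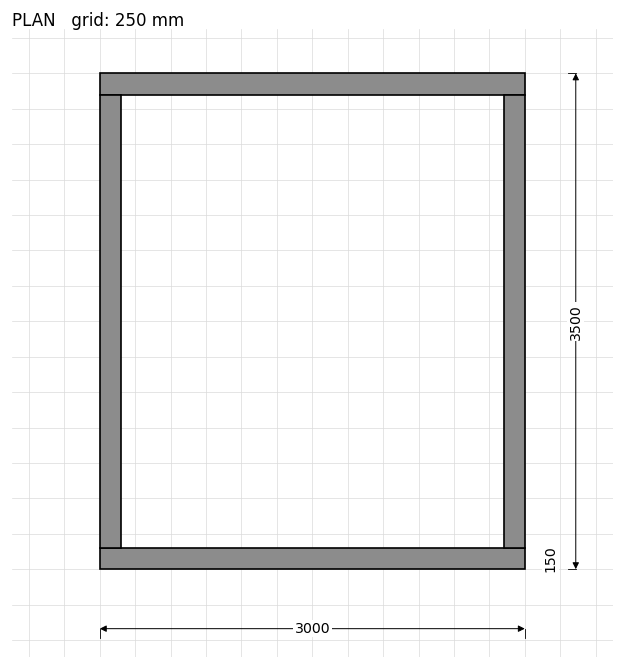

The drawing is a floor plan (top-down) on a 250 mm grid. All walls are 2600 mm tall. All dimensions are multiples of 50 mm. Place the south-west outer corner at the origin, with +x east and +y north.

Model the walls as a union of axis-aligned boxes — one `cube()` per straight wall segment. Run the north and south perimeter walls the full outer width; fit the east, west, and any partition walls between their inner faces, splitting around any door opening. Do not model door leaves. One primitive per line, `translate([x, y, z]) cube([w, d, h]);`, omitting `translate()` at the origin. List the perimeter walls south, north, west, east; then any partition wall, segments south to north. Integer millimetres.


cube([3000, 150, 2600]);
translate([0, 3350, 0]) cube([3000, 150, 2600]);
translate([0, 150, 0]) cube([150, 3200, 2600]);
translate([2850, 150, 0]) cube([150, 3200, 2600]);


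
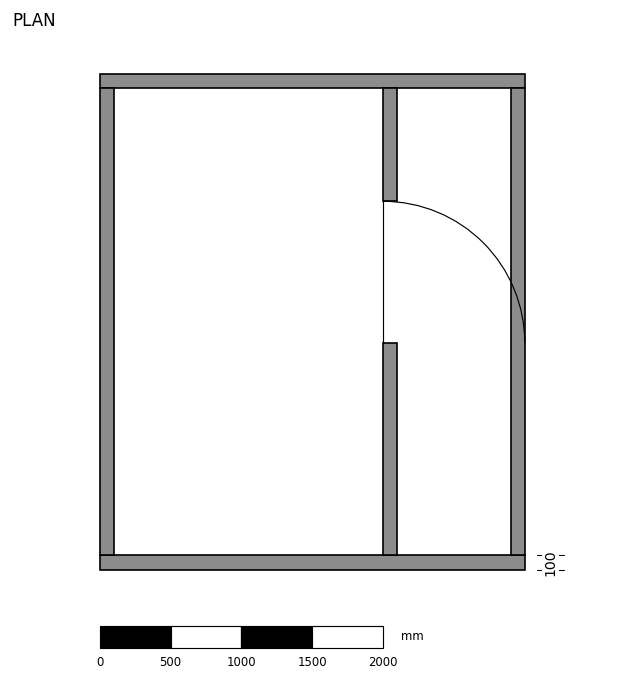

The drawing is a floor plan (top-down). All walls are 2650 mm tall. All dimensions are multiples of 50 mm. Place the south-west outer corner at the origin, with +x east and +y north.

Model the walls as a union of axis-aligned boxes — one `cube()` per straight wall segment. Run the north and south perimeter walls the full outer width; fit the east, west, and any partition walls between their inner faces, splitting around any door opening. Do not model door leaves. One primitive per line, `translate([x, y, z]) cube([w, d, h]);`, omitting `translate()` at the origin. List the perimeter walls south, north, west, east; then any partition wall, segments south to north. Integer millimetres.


cube([3000, 100, 2650]);
translate([0, 3400, 0]) cube([3000, 100, 2650]);
translate([0, 100, 0]) cube([100, 3300, 2650]);
translate([2900, 100, 0]) cube([100, 3300, 2650]);
translate([2000, 100, 0]) cube([100, 1500, 2650]);
translate([2000, 2600, 0]) cube([100, 800, 2650]);


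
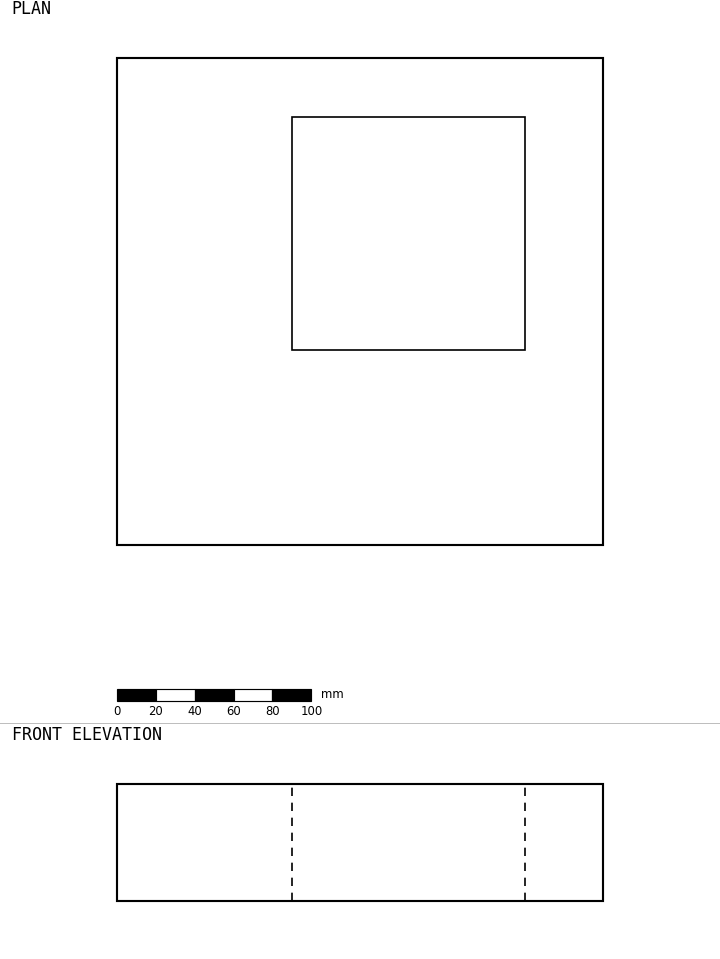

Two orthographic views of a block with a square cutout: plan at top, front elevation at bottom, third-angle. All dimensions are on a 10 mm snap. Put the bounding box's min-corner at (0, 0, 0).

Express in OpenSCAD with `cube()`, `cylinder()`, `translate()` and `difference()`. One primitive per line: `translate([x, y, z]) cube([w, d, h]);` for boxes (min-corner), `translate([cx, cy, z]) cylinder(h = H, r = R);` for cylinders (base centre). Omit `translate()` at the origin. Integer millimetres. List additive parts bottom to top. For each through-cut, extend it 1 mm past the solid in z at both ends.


difference() {
  cube([250, 250, 60]);
  translate([90, 100, -1]) cube([120, 120, 62]);
}
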